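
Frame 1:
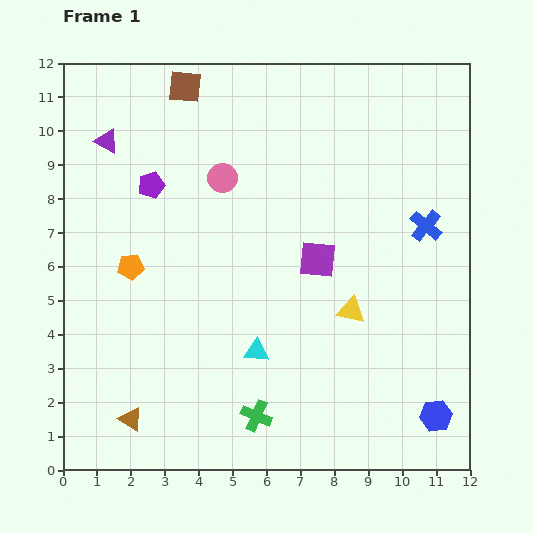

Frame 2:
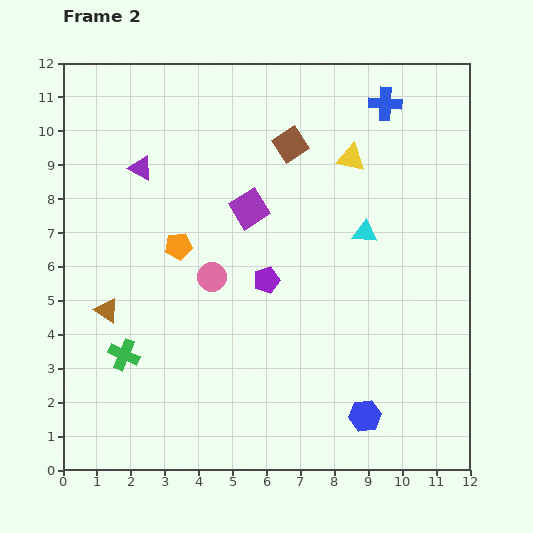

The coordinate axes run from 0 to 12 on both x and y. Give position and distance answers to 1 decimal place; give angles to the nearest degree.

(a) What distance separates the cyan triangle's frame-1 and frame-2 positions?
4.7

The cyan triangle moved from (5.7, 3.5) to (8.9, 7.0), a distance of √(3.2² + 3.5²) ≈ 4.7.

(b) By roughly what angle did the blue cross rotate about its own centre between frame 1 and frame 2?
37° counter-clockwise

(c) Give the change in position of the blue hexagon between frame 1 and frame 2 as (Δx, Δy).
(-2.1, 0.0)

The blue hexagon was at (11.0, 1.6) in frame 1 and (8.9, 1.6) in frame 2.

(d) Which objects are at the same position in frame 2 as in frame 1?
none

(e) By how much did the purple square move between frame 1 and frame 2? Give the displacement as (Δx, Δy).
(-2.0, 1.5)

The purple square was at (7.5, 6.2) in frame 1 and (5.5, 7.7) in frame 2.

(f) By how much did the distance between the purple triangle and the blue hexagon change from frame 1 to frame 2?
-2.8

Distance in frame 1: 12.6. Distance in frame 2: 9.8.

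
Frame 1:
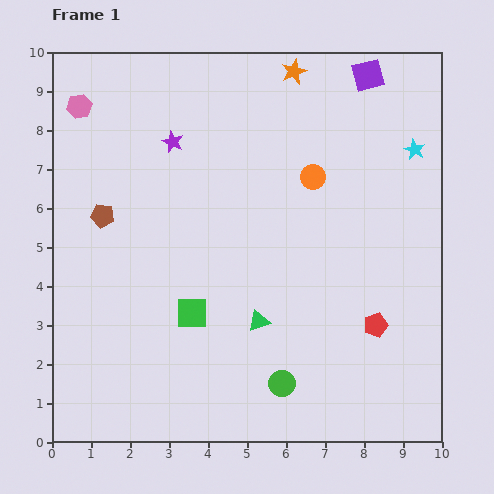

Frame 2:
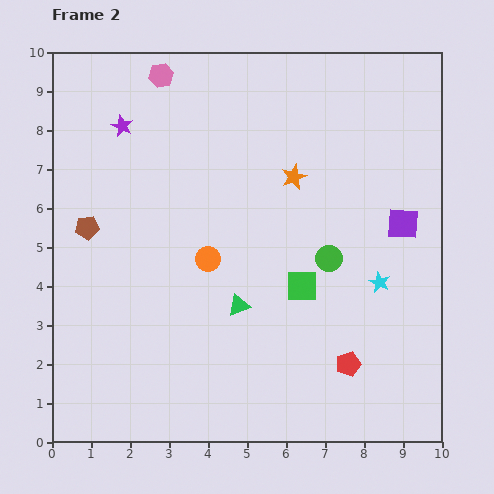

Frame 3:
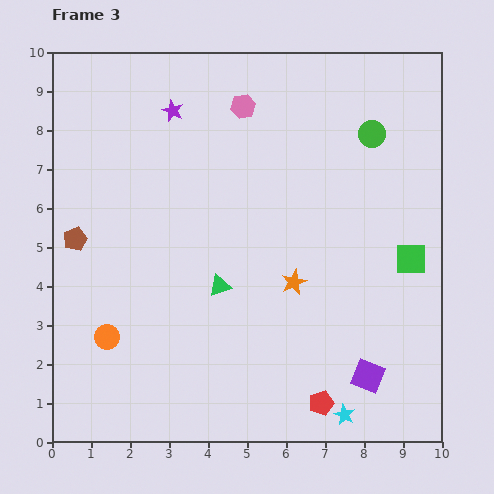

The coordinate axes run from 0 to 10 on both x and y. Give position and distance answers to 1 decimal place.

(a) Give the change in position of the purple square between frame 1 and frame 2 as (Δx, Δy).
(0.9, -3.8)

The purple square was at (8.1, 9.4) in frame 1 and (9.0, 5.6) in frame 2.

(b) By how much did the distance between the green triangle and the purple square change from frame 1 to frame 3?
-2.5

Distance in frame 1: 6.9. Distance in frame 3: 4.4.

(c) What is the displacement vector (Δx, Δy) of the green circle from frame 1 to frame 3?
(2.3, 6.4)

The green circle was at (5.9, 1.5) in frame 1 and (8.2, 7.9) in frame 3.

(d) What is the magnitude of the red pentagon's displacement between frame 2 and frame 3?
1.2

The red pentagon moved from (7.6, 2.0) to (6.9, 1.0), a distance of √(0.7² + 1.0²) ≈ 1.2.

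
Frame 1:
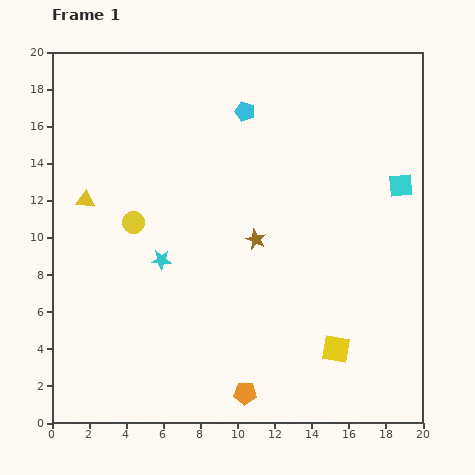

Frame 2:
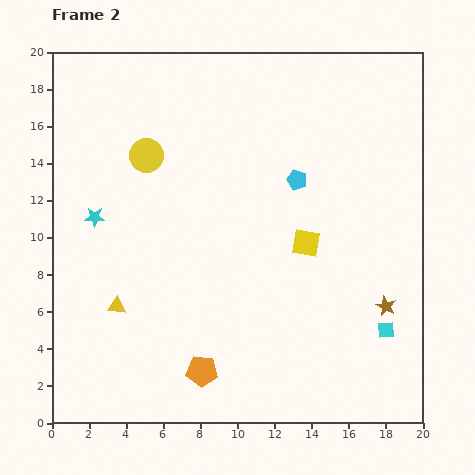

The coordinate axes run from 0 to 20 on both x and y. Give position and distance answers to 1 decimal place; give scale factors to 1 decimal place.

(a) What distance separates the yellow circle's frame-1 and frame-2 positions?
3.7

The yellow circle moved from (4.4, 10.8) to (5.1, 14.4), a distance of √(0.7² + 3.6²) ≈ 3.7.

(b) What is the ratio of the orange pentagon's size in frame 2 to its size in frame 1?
1.4×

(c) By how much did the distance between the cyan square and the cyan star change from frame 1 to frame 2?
+3.3

Distance in frame 1: 13.5. Distance in frame 2: 16.8.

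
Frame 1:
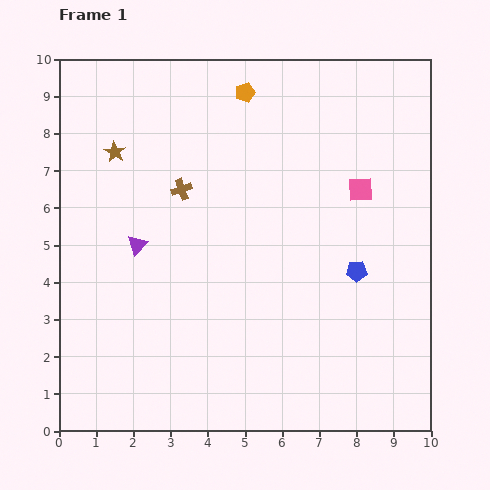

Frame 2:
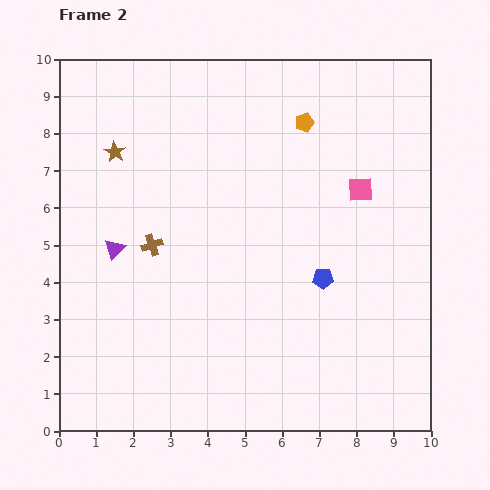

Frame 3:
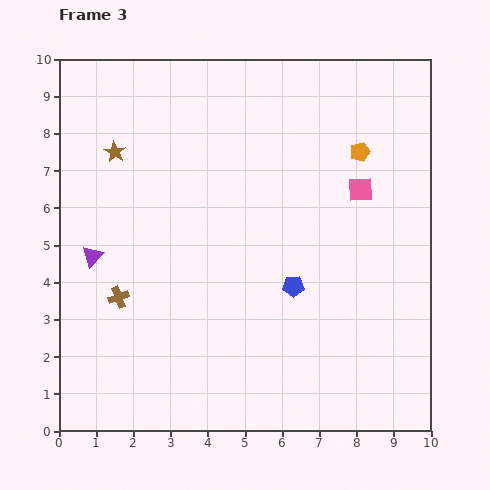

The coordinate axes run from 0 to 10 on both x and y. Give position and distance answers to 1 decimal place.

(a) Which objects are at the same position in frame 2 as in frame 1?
the pink square, the brown star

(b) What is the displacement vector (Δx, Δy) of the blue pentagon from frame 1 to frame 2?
(-0.9, -0.2)

The blue pentagon was at (8.0, 4.3) in frame 1 and (7.1, 4.1) in frame 2.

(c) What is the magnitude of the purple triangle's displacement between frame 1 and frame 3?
1.2

The purple triangle moved from (2.1, 5.0) to (0.9, 4.7), a distance of √(1.2² + 0.3²) ≈ 1.2.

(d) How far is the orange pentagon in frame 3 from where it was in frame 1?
3.5

The orange pentagon moved from (5.0, 9.1) to (8.1, 7.5), a distance of √(3.1² + 1.6²) ≈ 3.5.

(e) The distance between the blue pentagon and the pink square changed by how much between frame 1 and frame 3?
+1.0

Distance in frame 1: 2.2. Distance in frame 3: 3.2.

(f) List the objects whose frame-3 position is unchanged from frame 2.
the pink square, the brown star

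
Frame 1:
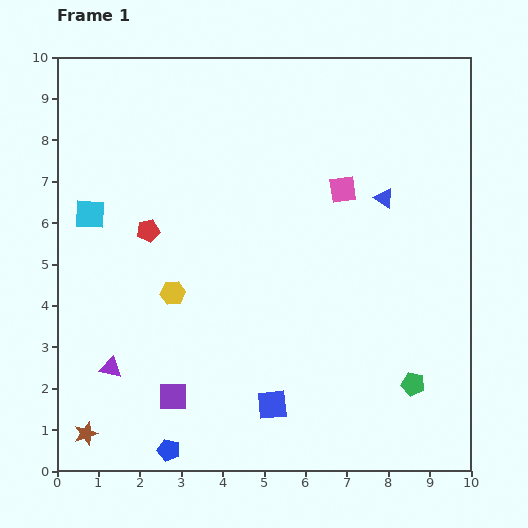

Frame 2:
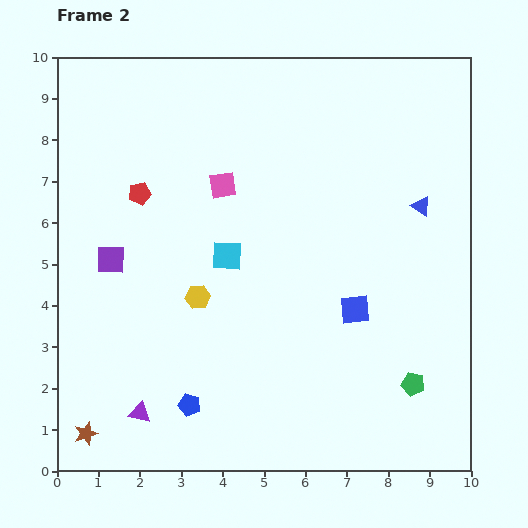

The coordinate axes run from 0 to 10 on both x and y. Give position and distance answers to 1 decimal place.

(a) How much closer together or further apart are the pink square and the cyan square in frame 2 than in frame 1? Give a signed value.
-4.4

Distance in frame 1: 6.1. Distance in frame 2: 1.7.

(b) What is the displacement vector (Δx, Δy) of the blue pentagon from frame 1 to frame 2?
(0.5, 1.1)

The blue pentagon was at (2.7, 0.5) in frame 1 and (3.2, 1.6) in frame 2.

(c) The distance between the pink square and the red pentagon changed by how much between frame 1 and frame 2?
-2.8

Distance in frame 1: 4.8. Distance in frame 2: 2.0.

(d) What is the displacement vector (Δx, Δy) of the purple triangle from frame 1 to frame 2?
(0.7, -1.1)

The purple triangle was at (1.3, 2.5) in frame 1 and (2.0, 1.4) in frame 2.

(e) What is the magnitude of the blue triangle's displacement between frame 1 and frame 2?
0.9

The blue triangle moved from (7.9, 6.6) to (8.8, 6.4), a distance of √(0.9² + 0.2²) ≈ 0.9.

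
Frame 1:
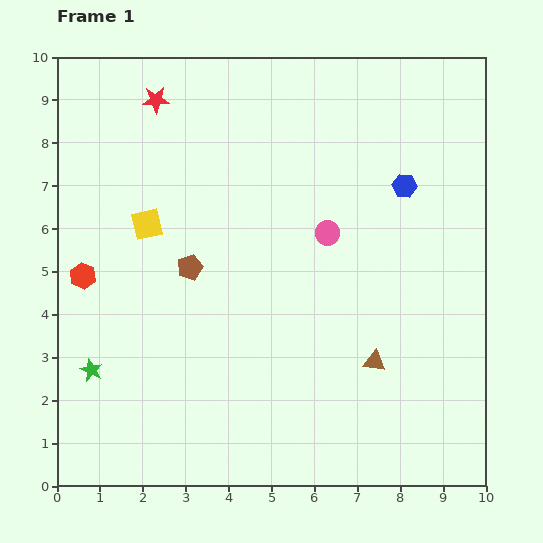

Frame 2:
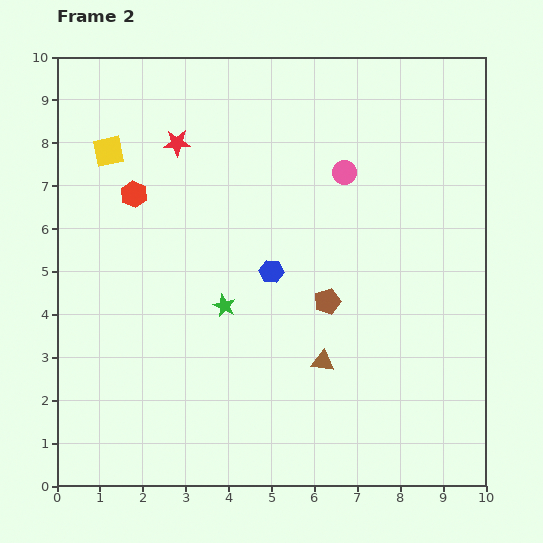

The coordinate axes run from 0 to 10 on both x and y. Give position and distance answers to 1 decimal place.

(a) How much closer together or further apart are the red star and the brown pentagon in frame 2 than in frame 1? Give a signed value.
+1.1

Distance in frame 1: 4.0. Distance in frame 2: 5.1.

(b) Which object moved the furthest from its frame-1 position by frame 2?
the blue hexagon

(moved 3.7; next 3.4)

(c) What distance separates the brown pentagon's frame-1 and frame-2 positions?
3.3

The brown pentagon moved from (3.1, 5.1) to (6.3, 4.3), a distance of √(3.2² + 0.8²) ≈ 3.3.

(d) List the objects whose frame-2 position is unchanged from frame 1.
none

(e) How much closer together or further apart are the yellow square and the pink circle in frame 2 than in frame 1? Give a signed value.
+1.3

Distance in frame 1: 4.2. Distance in frame 2: 5.5.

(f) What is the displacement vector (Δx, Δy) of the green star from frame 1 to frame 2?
(3.1, 1.5)

The green star was at (0.8, 2.7) in frame 1 and (3.9, 4.2) in frame 2.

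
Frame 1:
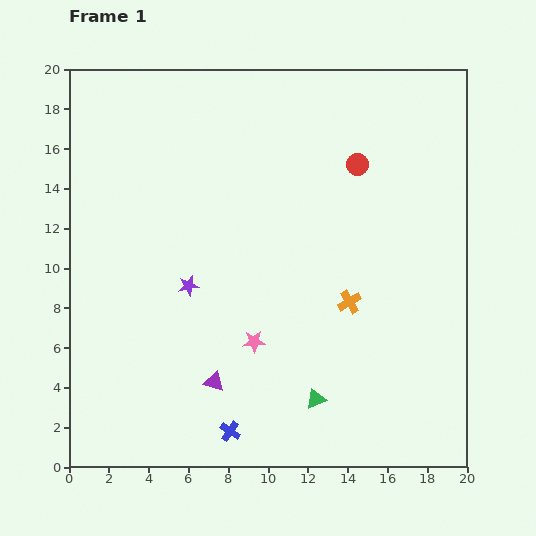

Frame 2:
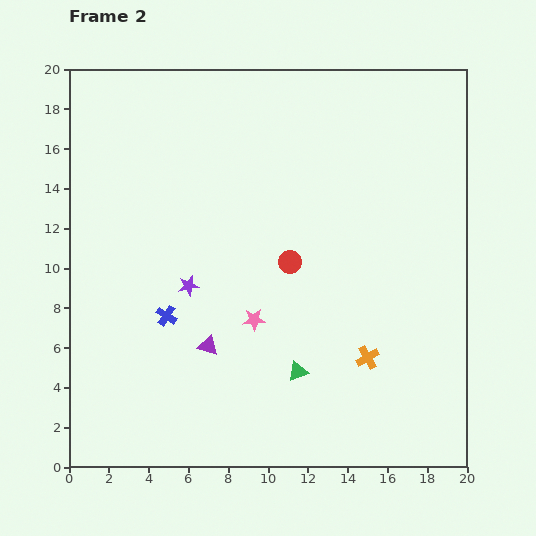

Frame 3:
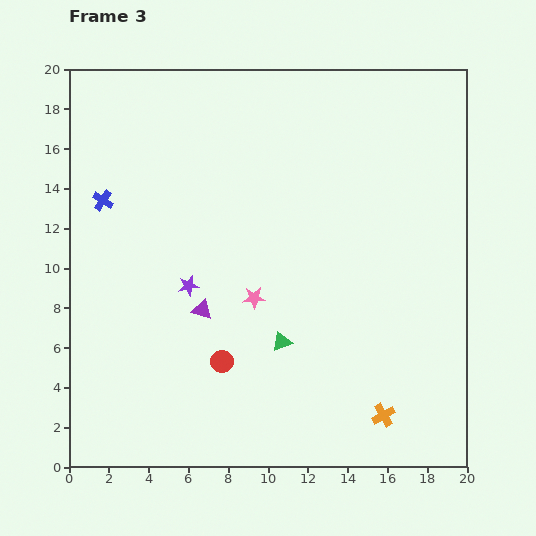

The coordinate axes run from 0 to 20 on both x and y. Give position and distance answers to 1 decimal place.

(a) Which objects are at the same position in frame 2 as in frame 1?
the purple star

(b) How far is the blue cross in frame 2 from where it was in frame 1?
6.6

The blue cross moved from (8.1, 1.8) to (4.9, 7.6), a distance of √(3.2² + 5.8²) ≈ 6.6.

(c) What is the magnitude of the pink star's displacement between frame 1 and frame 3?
2.2

The pink star moved from (9.3, 6.3) to (9.3, 8.5), a distance of √(0.0² + 2.2²) ≈ 2.2.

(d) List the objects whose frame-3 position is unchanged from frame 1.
the purple star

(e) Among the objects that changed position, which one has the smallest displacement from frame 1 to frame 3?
the pink star

(moved 2.2)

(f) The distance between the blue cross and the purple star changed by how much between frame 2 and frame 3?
+4.2

Distance in frame 2: 1.9. Distance in frame 3: 6.1.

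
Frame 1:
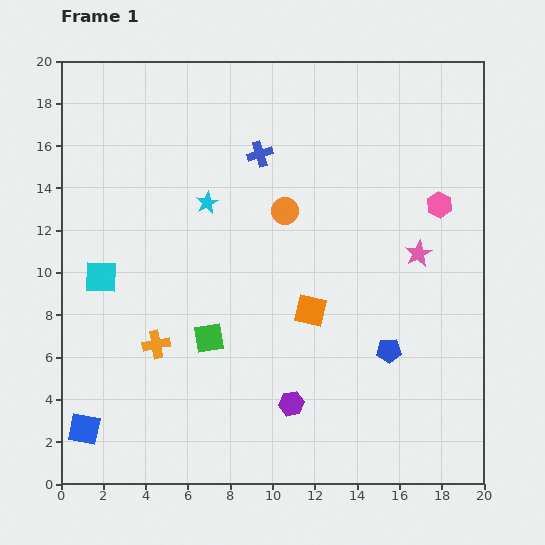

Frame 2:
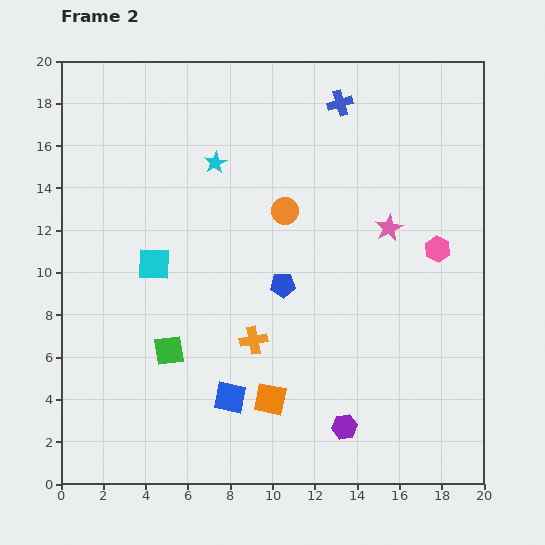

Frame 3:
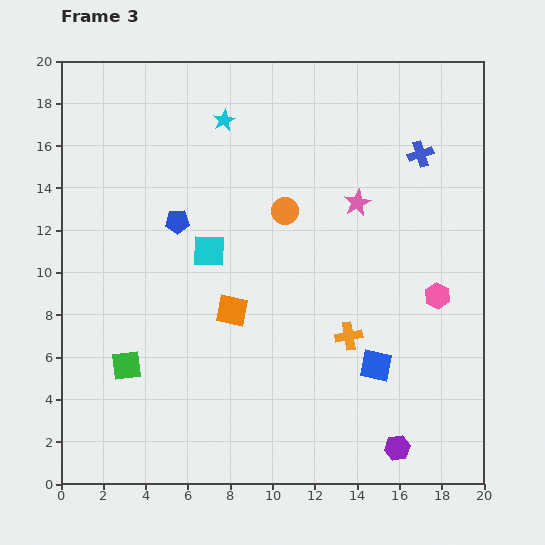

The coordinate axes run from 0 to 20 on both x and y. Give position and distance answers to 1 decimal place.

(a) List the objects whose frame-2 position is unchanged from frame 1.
the orange circle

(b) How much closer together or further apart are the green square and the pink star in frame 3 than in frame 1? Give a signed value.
+2.6

Distance in frame 1: 10.7. Distance in frame 3: 13.3.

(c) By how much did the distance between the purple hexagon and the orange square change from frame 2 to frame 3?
+6.5

Distance in frame 2: 3.7. Distance in frame 3: 10.2.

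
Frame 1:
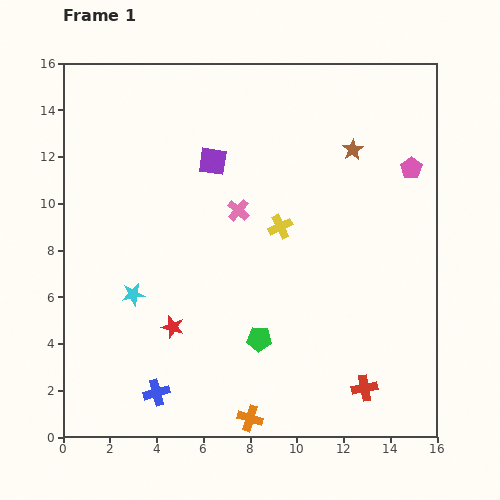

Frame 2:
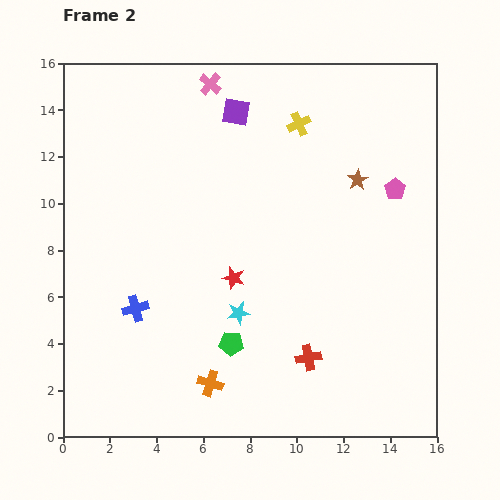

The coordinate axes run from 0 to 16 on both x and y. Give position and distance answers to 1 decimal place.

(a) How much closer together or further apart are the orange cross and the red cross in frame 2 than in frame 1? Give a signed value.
-0.8

Distance in frame 1: 5.1. Distance in frame 2: 4.3.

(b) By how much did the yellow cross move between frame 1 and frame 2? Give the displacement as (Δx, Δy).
(0.8, 4.4)

The yellow cross was at (9.3, 9.0) in frame 1 and (10.1, 13.4) in frame 2.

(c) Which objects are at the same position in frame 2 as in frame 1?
none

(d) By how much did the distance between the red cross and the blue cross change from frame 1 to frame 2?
-1.2

Distance in frame 1: 8.9. Distance in frame 2: 7.7.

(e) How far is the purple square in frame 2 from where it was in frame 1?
2.3

The purple square moved from (6.4, 11.8) to (7.4, 13.9), a distance of √(1.0² + 2.1²) ≈ 2.3.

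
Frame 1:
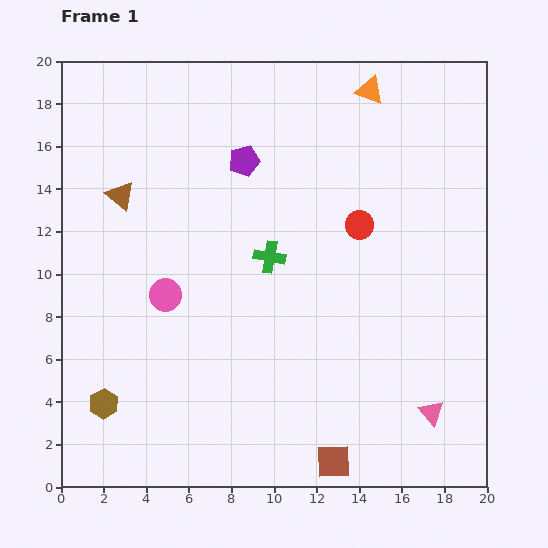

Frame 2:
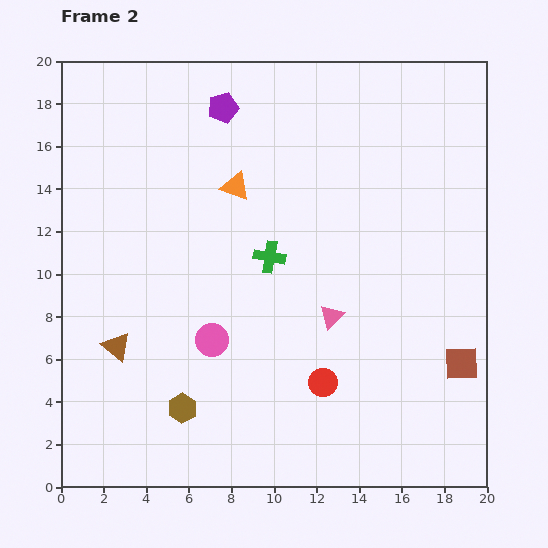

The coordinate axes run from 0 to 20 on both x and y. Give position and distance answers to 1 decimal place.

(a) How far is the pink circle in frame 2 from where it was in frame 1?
3.0

The pink circle moved from (4.9, 9.0) to (7.1, 6.9), a distance of √(2.2² + 2.1²) ≈ 3.0.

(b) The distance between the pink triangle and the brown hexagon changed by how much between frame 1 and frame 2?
-7.2

Distance in frame 1: 15.4. Distance in frame 2: 8.2.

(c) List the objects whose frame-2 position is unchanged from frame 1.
the green cross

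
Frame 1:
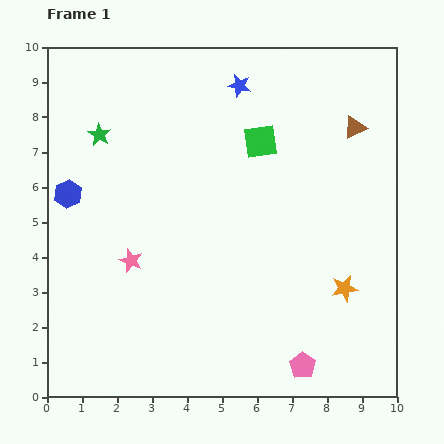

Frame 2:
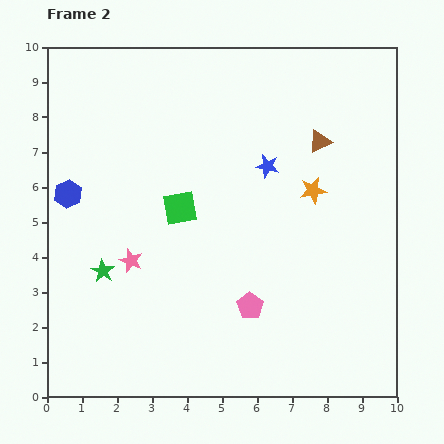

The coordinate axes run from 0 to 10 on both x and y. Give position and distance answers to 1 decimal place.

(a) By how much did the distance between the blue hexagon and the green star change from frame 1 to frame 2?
+0.5

Distance in frame 1: 1.9. Distance in frame 2: 2.4.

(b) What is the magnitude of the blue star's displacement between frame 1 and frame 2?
2.4

The blue star moved from (5.5, 8.9) to (6.3, 6.6), a distance of √(0.8² + 2.3²) ≈ 2.4.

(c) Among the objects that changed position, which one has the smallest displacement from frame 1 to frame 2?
the brown triangle

(moved 1.1)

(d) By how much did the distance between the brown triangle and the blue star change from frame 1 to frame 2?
-1.8

Distance in frame 1: 3.5. Distance in frame 2: 1.7.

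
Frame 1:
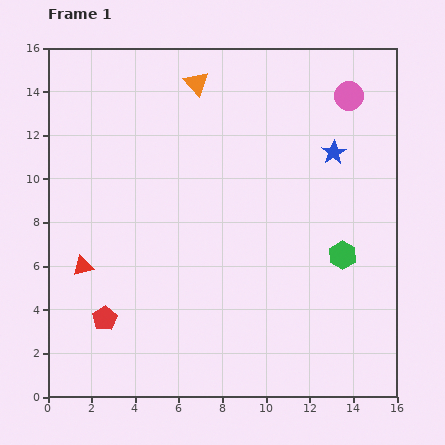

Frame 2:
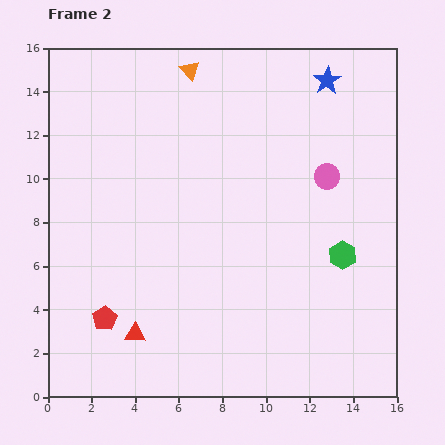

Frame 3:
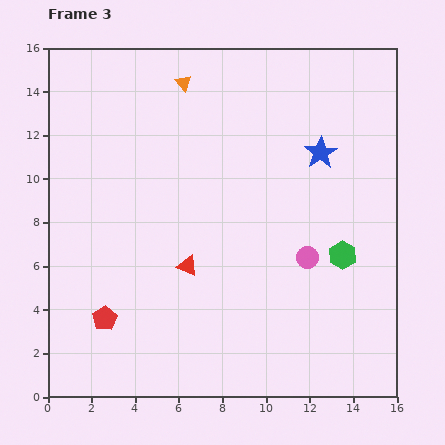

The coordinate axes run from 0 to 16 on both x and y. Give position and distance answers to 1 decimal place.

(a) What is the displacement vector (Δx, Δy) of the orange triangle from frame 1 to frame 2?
(-0.3, 0.6)

The orange triangle was at (6.8, 14.4) in frame 1 and (6.5, 15.0) in frame 2.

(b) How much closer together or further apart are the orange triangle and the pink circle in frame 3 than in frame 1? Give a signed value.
+2.8

Distance in frame 1: 7.0. Distance in frame 3: 9.8.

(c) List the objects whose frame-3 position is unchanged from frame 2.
the green hexagon, the red pentagon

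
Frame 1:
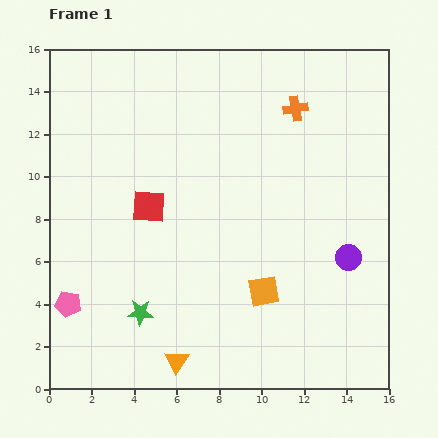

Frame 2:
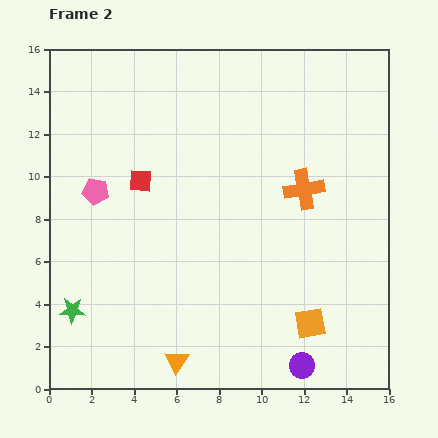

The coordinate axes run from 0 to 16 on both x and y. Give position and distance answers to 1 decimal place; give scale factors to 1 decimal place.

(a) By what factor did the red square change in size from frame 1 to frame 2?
0.7×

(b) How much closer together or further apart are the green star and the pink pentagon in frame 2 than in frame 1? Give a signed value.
+2.3

Distance in frame 1: 3.4. Distance in frame 2: 5.7.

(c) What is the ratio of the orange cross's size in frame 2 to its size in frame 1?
1.6×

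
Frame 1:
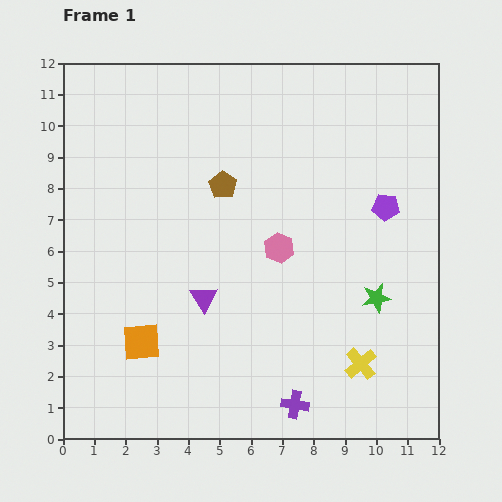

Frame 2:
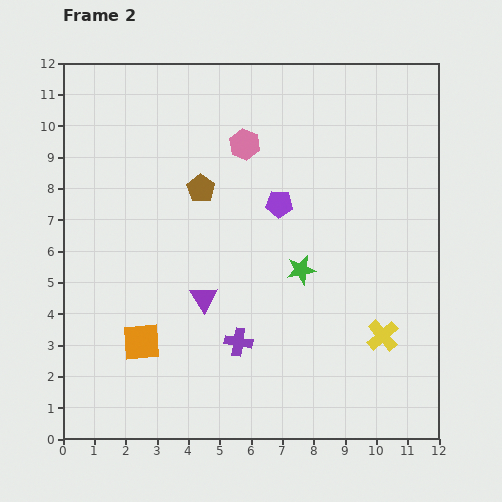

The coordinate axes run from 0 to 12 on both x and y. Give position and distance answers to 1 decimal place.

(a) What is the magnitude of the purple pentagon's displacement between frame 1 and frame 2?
3.4

The purple pentagon moved from (10.3, 7.4) to (6.9, 7.5), a distance of √(3.4² + 0.1²) ≈ 3.4.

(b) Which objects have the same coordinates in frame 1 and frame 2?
the purple triangle, the orange square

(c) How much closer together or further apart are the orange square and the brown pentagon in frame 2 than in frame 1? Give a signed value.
-0.3

Distance in frame 1: 5.6. Distance in frame 2: 5.3.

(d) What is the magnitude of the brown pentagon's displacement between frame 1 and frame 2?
0.7

The brown pentagon moved from (5.1, 8.1) to (4.4, 8.0), a distance of √(0.7² + 0.1²) ≈ 0.7.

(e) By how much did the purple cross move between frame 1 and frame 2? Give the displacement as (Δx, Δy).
(-1.8, 2.0)

The purple cross was at (7.4, 1.1) in frame 1 and (5.6, 3.1) in frame 2.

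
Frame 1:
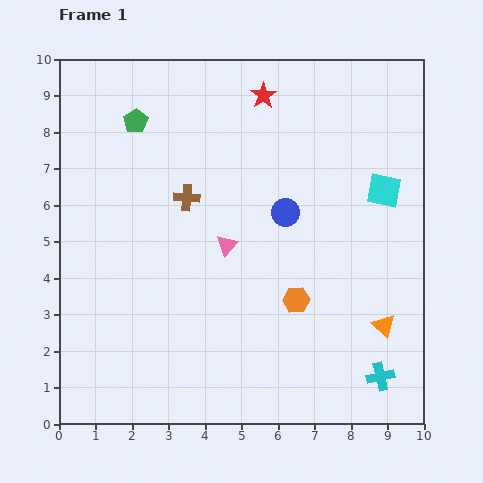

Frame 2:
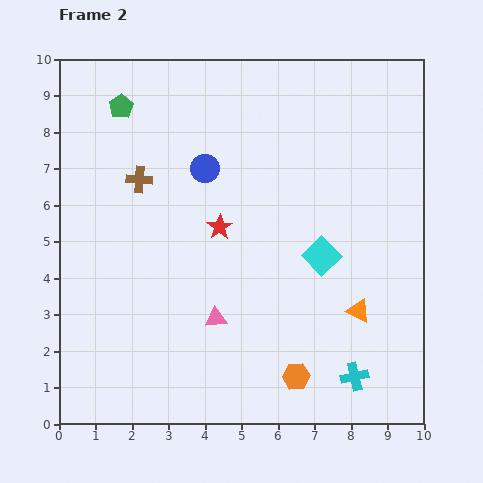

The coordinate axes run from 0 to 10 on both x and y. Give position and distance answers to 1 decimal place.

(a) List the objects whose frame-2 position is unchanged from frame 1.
none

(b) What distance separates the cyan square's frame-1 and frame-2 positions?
2.5

The cyan square moved from (8.9, 6.4) to (7.2, 4.6), a distance of √(1.7² + 1.8²) ≈ 2.5.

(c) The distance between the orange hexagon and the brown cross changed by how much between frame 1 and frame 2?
+2.8

Distance in frame 1: 4.1. Distance in frame 2: 6.9.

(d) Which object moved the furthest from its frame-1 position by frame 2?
the red star

(moved 3.8; next 2.5)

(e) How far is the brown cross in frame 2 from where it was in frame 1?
1.4

The brown cross moved from (3.5, 6.2) to (2.2, 6.7), a distance of √(1.3² + 0.5²) ≈ 1.4.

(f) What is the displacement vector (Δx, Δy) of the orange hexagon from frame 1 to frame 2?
(0.0, -2.1)

The orange hexagon was at (6.5, 3.4) in frame 1 and (6.5, 1.3) in frame 2.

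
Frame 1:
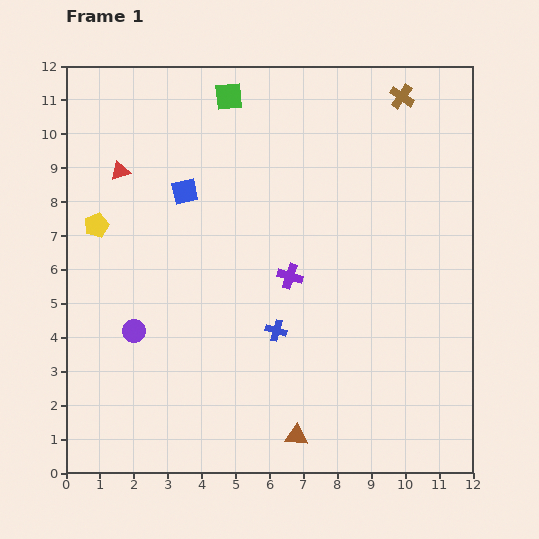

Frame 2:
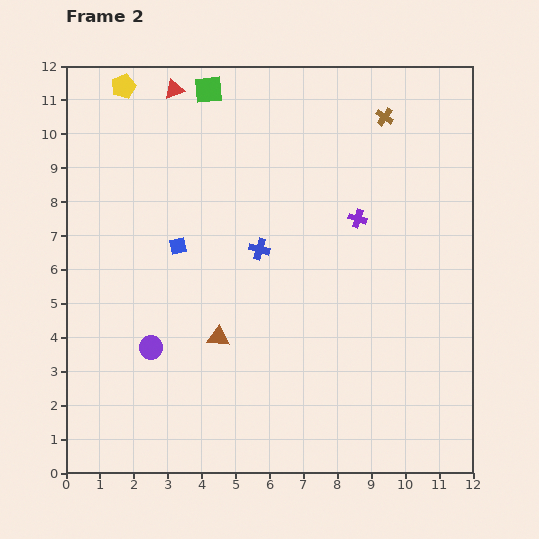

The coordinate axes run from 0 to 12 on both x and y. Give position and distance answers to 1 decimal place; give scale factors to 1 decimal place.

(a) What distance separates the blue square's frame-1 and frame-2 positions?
1.6

The blue square moved from (3.5, 8.3) to (3.3, 6.7), a distance of √(0.2² + 1.6²) ≈ 1.6.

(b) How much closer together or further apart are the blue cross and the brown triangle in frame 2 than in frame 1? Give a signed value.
-0.3

Distance in frame 1: 3.2. Distance in frame 2: 2.9.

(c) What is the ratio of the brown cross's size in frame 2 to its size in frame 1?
0.7×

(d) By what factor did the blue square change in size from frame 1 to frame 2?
0.6×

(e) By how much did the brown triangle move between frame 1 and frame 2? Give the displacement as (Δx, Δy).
(-2.3, 2.9)

The brown triangle was at (6.8, 1.1) in frame 1 and (4.5, 4.0) in frame 2.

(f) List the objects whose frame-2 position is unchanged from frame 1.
none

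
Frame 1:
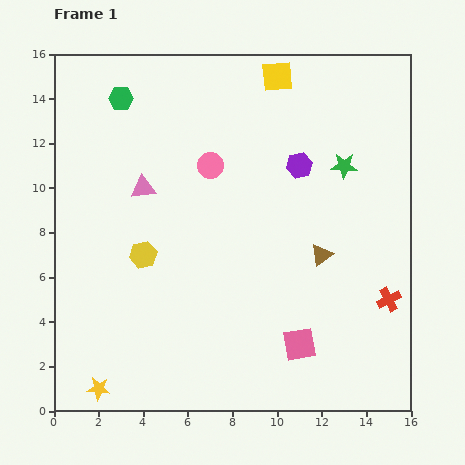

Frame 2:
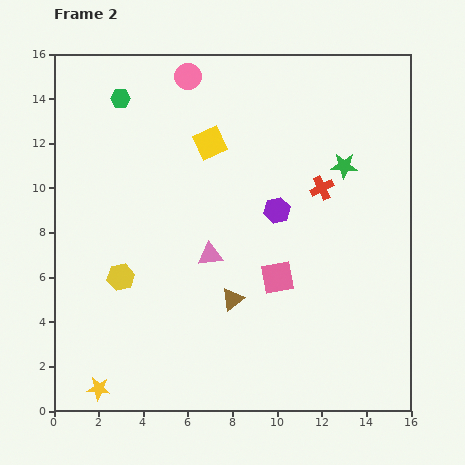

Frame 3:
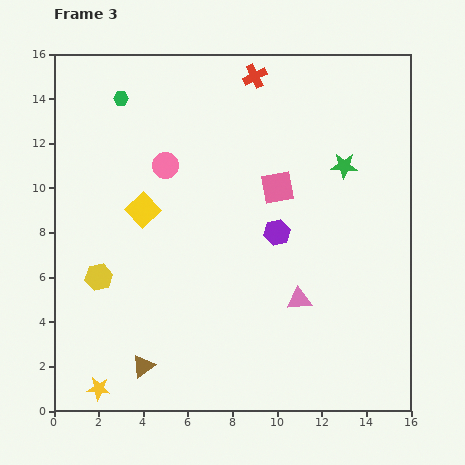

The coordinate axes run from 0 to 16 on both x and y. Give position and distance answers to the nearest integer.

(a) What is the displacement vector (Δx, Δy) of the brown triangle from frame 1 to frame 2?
(-4, -2)

The brown triangle was at (12, 7) in frame 1 and (8, 5) in frame 2.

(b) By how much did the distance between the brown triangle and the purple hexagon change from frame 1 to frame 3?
+4

Distance in frame 1: 4. Distance in frame 3: 8.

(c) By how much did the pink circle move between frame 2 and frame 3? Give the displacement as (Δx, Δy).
(-1, -4)

The pink circle was at (6, 15) in frame 2 and (5, 11) in frame 3.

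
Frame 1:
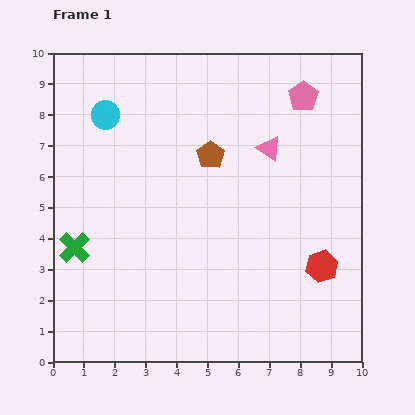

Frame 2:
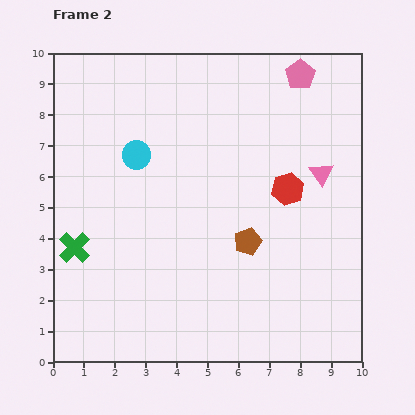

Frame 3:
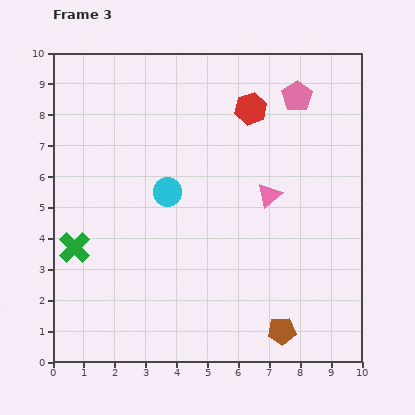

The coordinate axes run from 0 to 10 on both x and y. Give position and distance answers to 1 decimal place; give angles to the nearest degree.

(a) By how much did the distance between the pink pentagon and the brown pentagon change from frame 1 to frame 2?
+2.1

Distance in frame 1: 3.6. Distance in frame 2: 5.7.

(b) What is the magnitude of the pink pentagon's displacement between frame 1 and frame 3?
0.2

The pink pentagon moved from (8.1, 8.6) to (7.9, 8.6), a distance of √(0.2² + 0.0²) ≈ 0.2.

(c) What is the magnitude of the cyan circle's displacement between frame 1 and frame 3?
3.2

The cyan circle moved from (1.7, 8.0) to (3.7, 5.5), a distance of √(2.0² + 2.5²) ≈ 3.2.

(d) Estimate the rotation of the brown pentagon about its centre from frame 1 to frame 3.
30° clockwise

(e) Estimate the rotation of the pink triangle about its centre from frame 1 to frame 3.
45° clockwise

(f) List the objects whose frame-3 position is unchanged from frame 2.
the green cross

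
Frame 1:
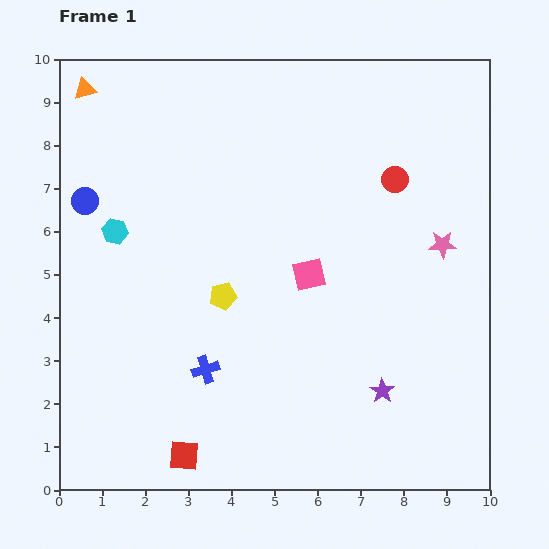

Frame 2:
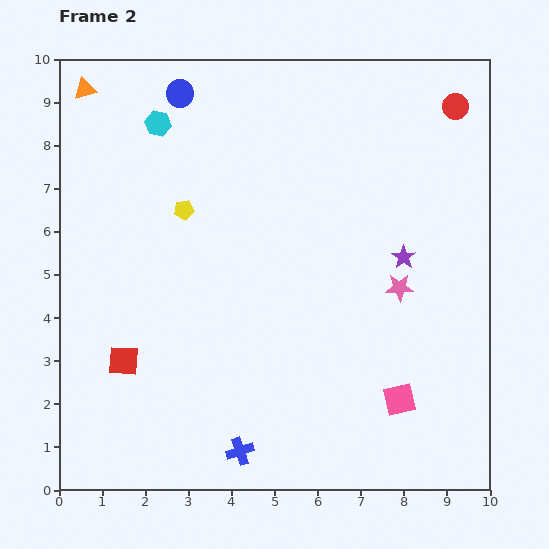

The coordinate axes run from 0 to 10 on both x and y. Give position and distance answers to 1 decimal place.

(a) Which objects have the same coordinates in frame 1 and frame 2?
the orange triangle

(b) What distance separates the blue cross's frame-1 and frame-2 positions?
2.1

The blue cross moved from (3.4, 2.8) to (4.2, 0.9), a distance of √(0.8² + 1.9²) ≈ 2.1.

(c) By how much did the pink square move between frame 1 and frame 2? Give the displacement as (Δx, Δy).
(2.1, -2.9)

The pink square was at (5.8, 5.0) in frame 1 and (7.9, 2.1) in frame 2.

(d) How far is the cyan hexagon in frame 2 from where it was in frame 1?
2.7

The cyan hexagon moved from (1.3, 6.0) to (2.3, 8.5), a distance of √(1.0² + 2.5²) ≈ 2.7.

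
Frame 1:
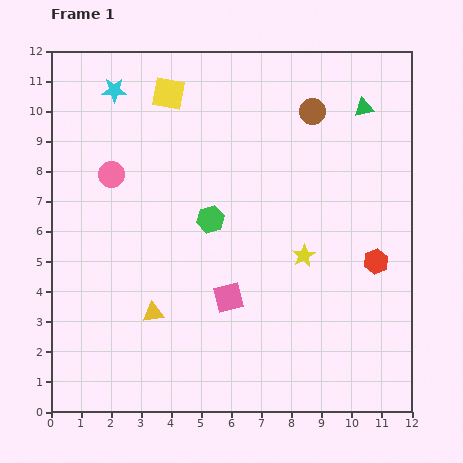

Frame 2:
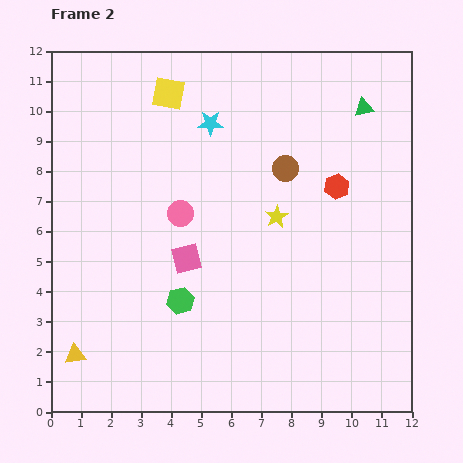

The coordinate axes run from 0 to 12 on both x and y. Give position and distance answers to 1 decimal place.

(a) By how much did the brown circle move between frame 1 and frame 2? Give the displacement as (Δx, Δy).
(-0.9, -1.9)

The brown circle was at (8.7, 10.0) in frame 1 and (7.8, 8.1) in frame 2.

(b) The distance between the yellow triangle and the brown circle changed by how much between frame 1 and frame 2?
+0.9

Distance in frame 1: 8.5. Distance in frame 2: 9.4.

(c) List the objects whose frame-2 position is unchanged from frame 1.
the yellow square, the green triangle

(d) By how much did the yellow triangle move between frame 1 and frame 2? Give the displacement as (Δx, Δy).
(-2.6, -1.4)

The yellow triangle was at (3.4, 3.3) in frame 1 and (0.8, 1.9) in frame 2.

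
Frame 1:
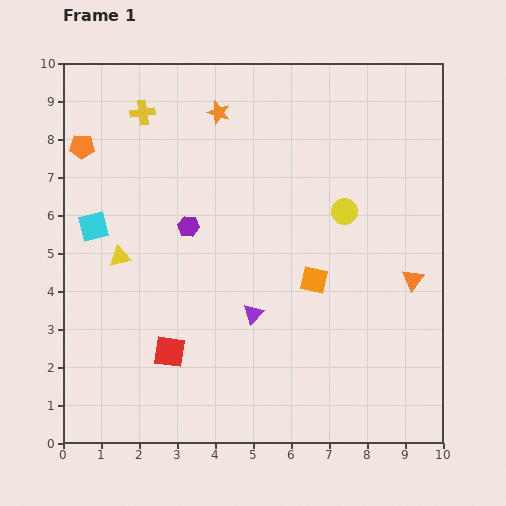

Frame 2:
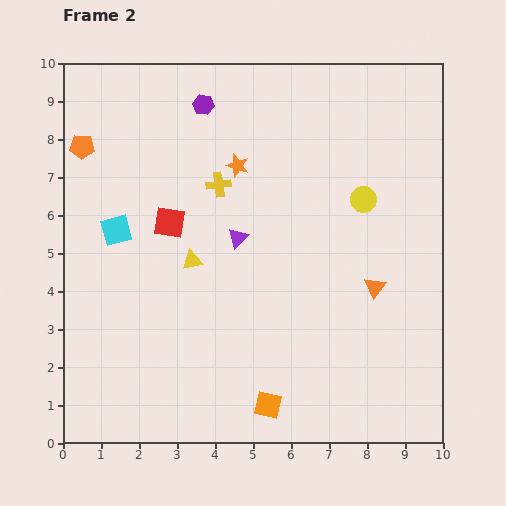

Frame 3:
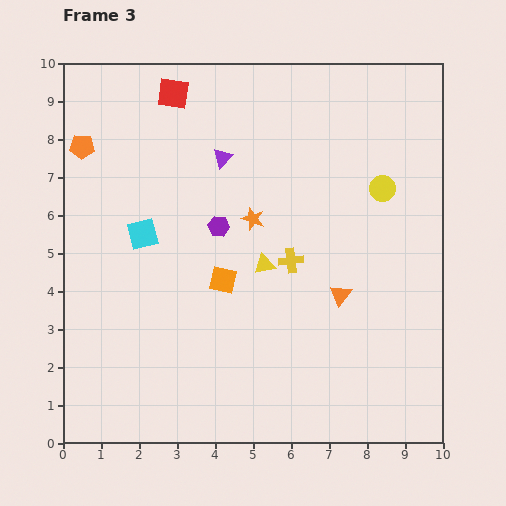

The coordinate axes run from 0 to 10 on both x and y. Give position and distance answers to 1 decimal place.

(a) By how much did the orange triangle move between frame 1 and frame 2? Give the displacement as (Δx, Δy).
(-1.0, -0.2)

The orange triangle was at (9.2, 4.3) in frame 1 and (8.2, 4.1) in frame 2.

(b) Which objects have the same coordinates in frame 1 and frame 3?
the orange pentagon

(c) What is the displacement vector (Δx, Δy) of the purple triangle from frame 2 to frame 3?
(-0.4, 2.1)

The purple triangle was at (4.6, 5.4) in frame 2 and (4.2, 7.5) in frame 3.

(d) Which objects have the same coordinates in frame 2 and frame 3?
the orange pentagon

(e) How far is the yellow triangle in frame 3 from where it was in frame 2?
1.9

The yellow triangle moved from (3.4, 4.8) to (5.3, 4.7), a distance of √(1.9² + 0.1²) ≈ 1.9.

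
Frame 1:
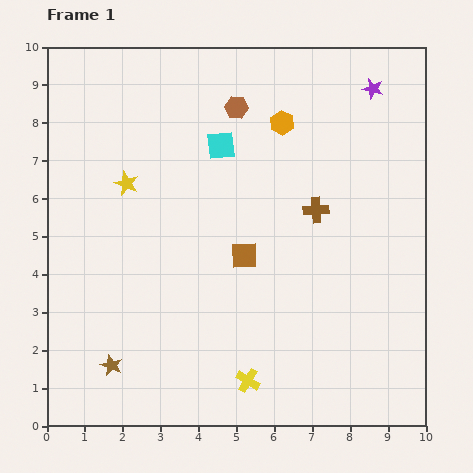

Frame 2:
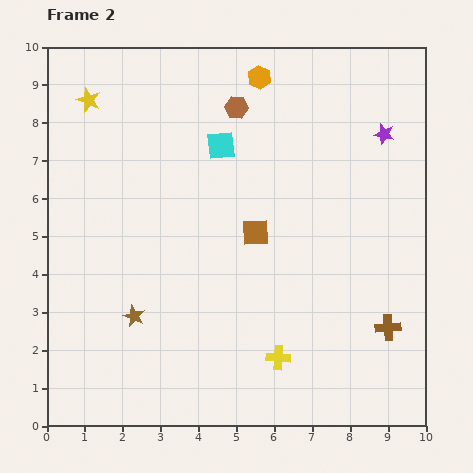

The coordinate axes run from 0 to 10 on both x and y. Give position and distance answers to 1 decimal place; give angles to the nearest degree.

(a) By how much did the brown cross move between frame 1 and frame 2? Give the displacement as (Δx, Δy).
(1.9, -3.1)

The brown cross was at (7.1, 5.7) in frame 1 and (9.0, 2.6) in frame 2.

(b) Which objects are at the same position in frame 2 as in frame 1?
the brown hexagon, the cyan square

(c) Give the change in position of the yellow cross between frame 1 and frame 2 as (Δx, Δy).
(0.8, 0.6)

The yellow cross was at (5.3, 1.2) in frame 1 and (6.1, 1.8) in frame 2.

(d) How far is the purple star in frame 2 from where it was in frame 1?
1.2

The purple star moved from (8.6, 8.9) to (8.9, 7.7), a distance of √(0.3² + 1.2²) ≈ 1.2.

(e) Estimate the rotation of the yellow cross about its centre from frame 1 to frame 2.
28° counter-clockwise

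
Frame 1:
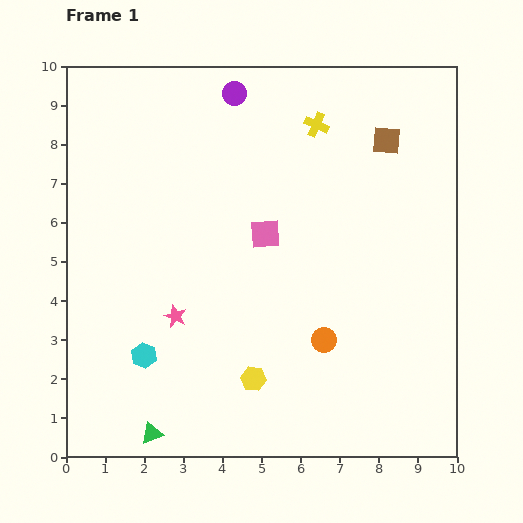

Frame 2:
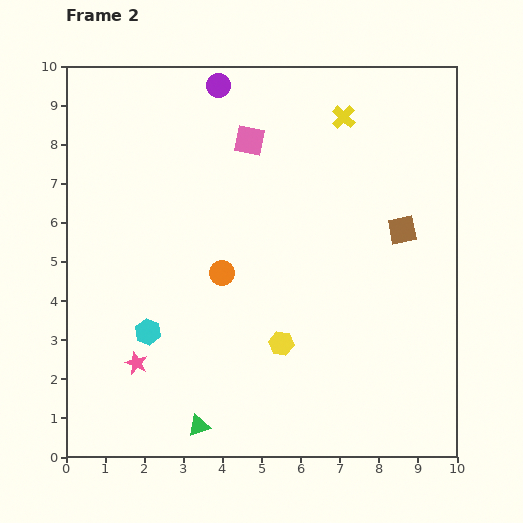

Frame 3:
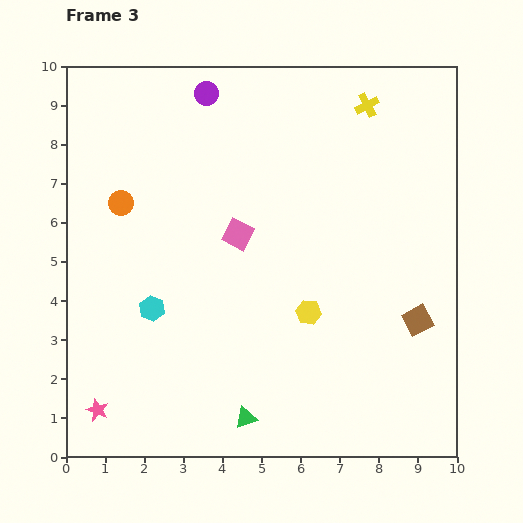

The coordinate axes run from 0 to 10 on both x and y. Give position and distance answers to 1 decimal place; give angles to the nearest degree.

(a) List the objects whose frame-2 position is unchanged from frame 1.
none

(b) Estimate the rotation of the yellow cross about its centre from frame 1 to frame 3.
39° clockwise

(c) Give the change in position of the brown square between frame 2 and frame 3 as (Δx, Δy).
(0.4, -2.3)

The brown square was at (8.6, 5.8) in frame 2 and (9.0, 3.5) in frame 3.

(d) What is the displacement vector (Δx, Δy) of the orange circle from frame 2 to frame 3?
(-2.6, 1.8)

The orange circle was at (4.0, 4.7) in frame 2 and (1.4, 6.5) in frame 3.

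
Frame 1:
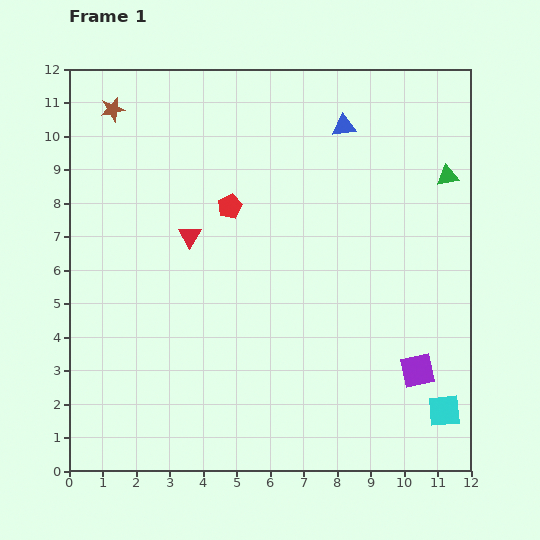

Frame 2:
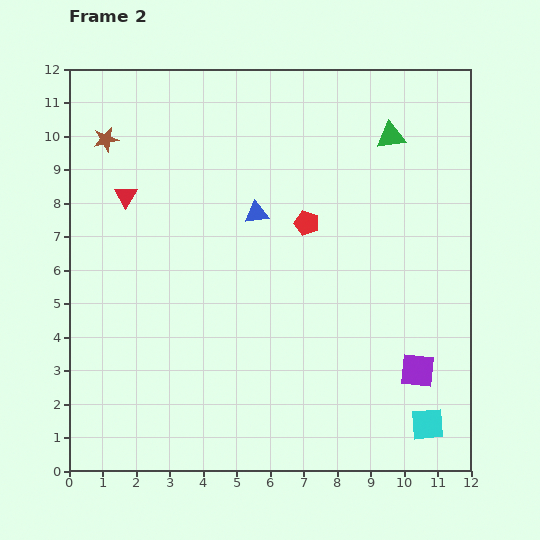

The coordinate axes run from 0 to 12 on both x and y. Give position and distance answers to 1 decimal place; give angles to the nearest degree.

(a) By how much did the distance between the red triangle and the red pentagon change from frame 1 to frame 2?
+4.0

Distance in frame 1: 1.5. Distance in frame 2: 5.5.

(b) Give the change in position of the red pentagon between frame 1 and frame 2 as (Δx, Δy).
(2.3, -0.5)

The red pentagon was at (4.8, 7.9) in frame 1 and (7.1, 7.4) in frame 2.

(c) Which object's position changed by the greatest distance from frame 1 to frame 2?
the blue triangle

(moved 3.7; next 2.4)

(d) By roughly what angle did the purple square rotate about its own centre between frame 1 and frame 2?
17° clockwise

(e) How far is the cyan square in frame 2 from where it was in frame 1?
0.6

The cyan square moved from (11.2, 1.8) to (10.7, 1.4), a distance of √(0.5² + 0.4²) ≈ 0.6.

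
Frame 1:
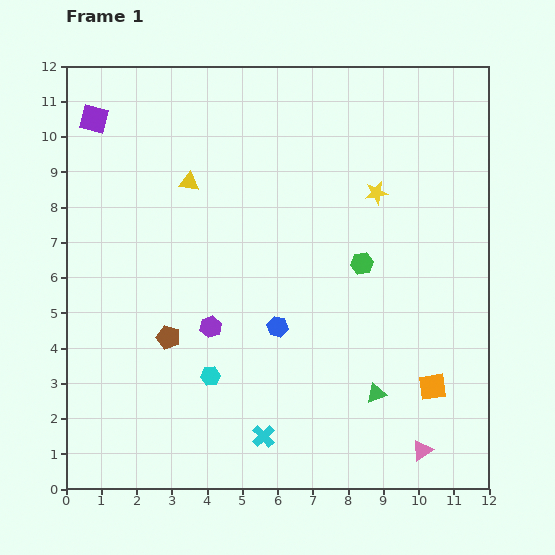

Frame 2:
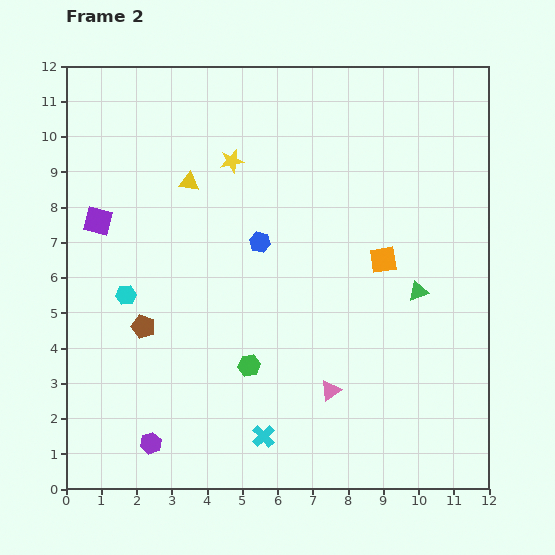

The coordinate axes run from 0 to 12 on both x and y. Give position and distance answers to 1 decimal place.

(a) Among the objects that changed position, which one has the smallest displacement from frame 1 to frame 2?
the brown pentagon

(moved 0.8)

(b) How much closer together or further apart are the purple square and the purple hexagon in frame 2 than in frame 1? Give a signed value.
-0.3

Distance in frame 1: 6.8. Distance in frame 2: 6.5.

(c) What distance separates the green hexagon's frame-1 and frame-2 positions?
4.3

The green hexagon moved from (8.4, 6.4) to (5.2, 3.5), a distance of √(3.2² + 2.9²) ≈ 4.3.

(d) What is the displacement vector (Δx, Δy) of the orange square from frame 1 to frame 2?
(-1.4, 3.6)

The orange square was at (10.4, 2.9) in frame 1 and (9.0, 6.5) in frame 2.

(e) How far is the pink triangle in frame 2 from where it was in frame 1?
3.1

The pink triangle moved from (10.1, 1.1) to (7.5, 2.8), a distance of √(2.6² + 1.7²) ≈ 3.1.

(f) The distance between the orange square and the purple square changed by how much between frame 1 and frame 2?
-4.0

Distance in frame 1: 12.2. Distance in frame 2: 8.2.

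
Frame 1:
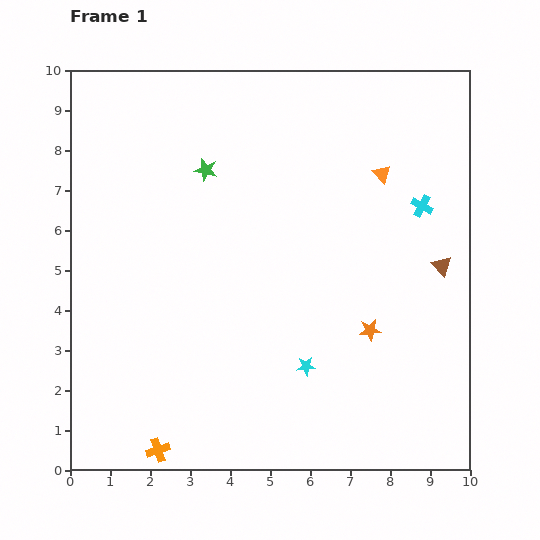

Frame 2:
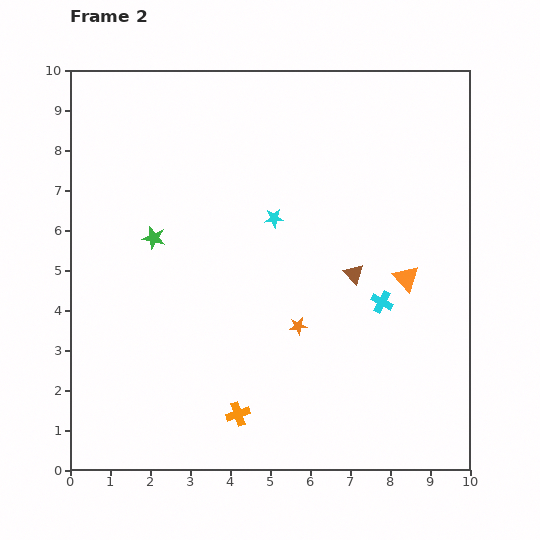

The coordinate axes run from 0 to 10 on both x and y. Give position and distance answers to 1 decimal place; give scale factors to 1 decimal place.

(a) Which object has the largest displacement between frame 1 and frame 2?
the cyan star

(moved 3.8; next 2.7)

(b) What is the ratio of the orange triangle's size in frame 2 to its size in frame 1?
1.4×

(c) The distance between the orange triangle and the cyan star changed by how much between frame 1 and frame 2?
-1.6

Distance in frame 1: 5.2. Distance in frame 2: 3.6.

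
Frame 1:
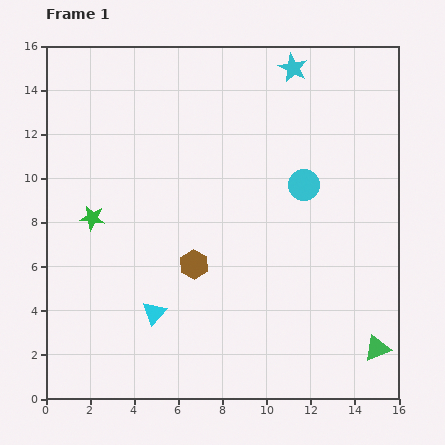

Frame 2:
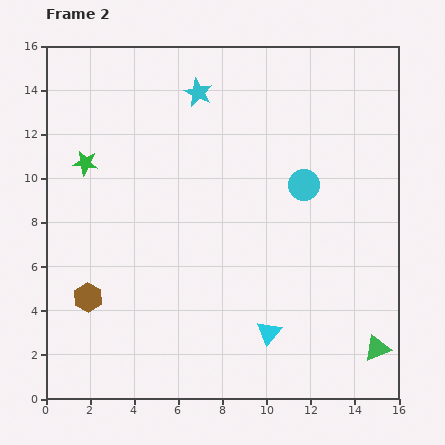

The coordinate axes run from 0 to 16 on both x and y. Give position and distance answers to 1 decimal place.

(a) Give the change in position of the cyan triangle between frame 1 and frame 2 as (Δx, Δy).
(5.2, -0.9)

The cyan triangle was at (4.9, 3.9) in frame 1 and (10.1, 3.0) in frame 2.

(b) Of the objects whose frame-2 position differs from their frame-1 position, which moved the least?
the green star

(moved 2.5)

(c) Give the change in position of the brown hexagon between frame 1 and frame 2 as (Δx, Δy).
(-4.8, -1.5)

The brown hexagon was at (6.7, 6.1) in frame 1 and (1.9, 4.6) in frame 2.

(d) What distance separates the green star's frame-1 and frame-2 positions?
2.5

The green star moved from (2.1, 8.2) to (1.8, 10.7), a distance of √(0.3² + 2.5²) ≈ 2.5.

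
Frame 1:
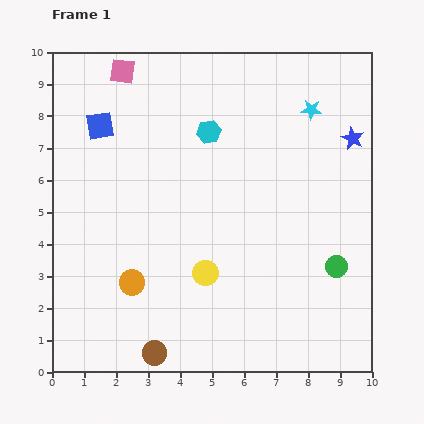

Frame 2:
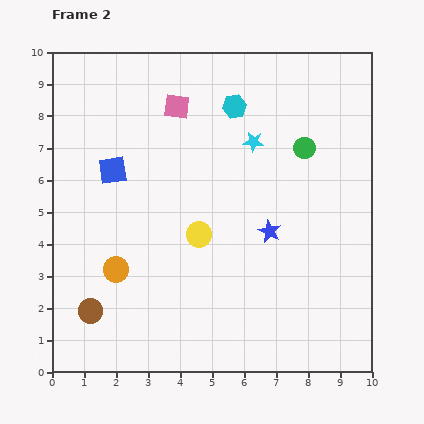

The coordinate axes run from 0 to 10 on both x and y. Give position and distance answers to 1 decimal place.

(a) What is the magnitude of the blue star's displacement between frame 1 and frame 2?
3.9

The blue star moved from (9.4, 7.3) to (6.8, 4.4), a distance of √(2.6² + 2.9²) ≈ 3.9.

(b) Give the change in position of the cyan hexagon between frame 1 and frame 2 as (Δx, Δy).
(0.8, 0.8)

The cyan hexagon was at (4.9, 7.5) in frame 1 and (5.7, 8.3) in frame 2.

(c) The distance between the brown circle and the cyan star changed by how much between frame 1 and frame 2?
-1.6

Distance in frame 1: 9.0. Distance in frame 2: 7.4.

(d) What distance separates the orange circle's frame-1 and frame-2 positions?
0.6

The orange circle moved from (2.5, 2.8) to (2.0, 3.2), a distance of √(0.5² + 0.4²) ≈ 0.6.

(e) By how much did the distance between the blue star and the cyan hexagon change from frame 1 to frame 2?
-0.4

Distance in frame 1: 4.5. Distance in frame 2: 4.1.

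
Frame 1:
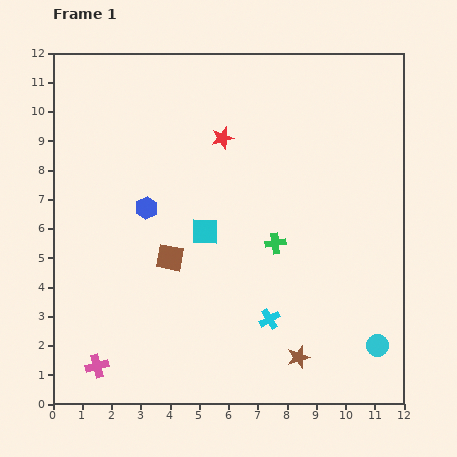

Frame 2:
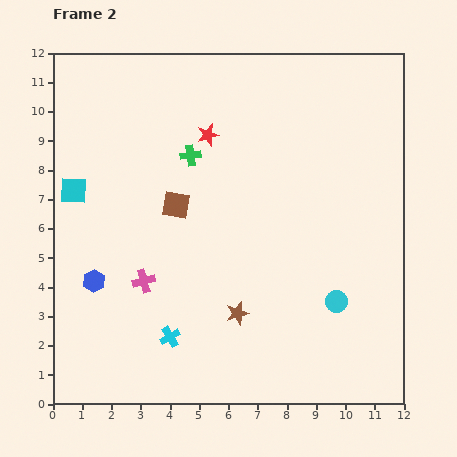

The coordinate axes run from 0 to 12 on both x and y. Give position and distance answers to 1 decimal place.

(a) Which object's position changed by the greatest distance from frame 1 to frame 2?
the cyan square

(moved 4.7; next 4.2)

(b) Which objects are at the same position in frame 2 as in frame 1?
none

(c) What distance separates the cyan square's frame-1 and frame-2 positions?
4.7

The cyan square moved from (5.2, 5.9) to (0.7, 7.3), a distance of √(4.5² + 1.4²) ≈ 4.7.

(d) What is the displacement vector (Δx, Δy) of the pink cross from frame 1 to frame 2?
(1.6, 2.9)

The pink cross was at (1.5, 1.3) in frame 1 and (3.1, 4.2) in frame 2.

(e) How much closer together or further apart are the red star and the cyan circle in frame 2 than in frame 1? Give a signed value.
-1.7

Distance in frame 1: 8.9. Distance in frame 2: 7.2.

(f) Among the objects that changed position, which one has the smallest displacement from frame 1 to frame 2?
the red star

(moved 0.5)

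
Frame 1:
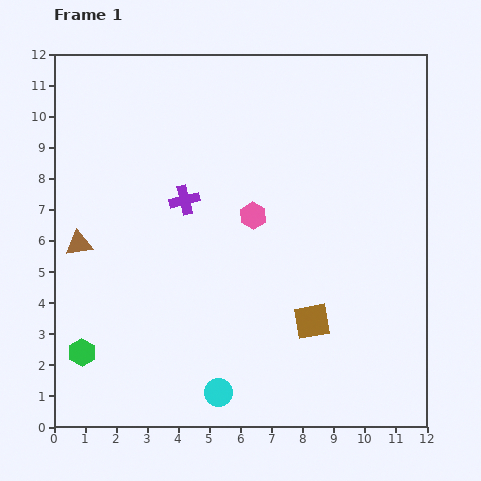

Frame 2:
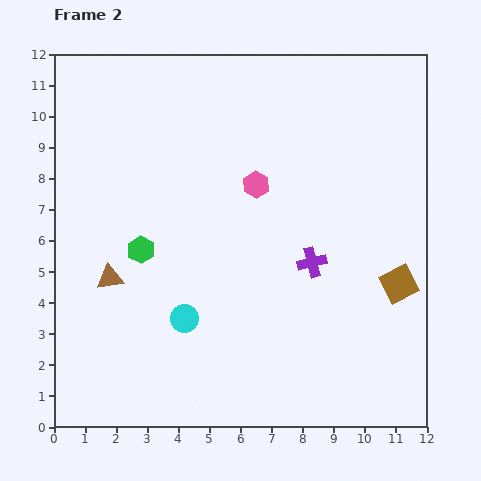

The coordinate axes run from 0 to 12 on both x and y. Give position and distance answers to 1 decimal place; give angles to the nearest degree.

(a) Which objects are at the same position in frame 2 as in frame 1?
none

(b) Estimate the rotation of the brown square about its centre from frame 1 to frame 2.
18° counter-clockwise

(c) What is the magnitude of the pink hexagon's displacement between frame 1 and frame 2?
1.0

The pink hexagon moved from (6.4, 6.8) to (6.5, 7.8), a distance of √(0.1² + 1.0²) ≈ 1.0.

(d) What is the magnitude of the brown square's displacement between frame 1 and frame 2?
3.0

The brown square moved from (8.3, 3.4) to (11.1, 4.6), a distance of √(2.8² + 1.2²) ≈ 3.0.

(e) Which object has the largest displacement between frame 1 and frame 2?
the purple cross

(moved 4.6; next 3.8)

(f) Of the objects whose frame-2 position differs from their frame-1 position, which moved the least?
the pink hexagon

(moved 1.0)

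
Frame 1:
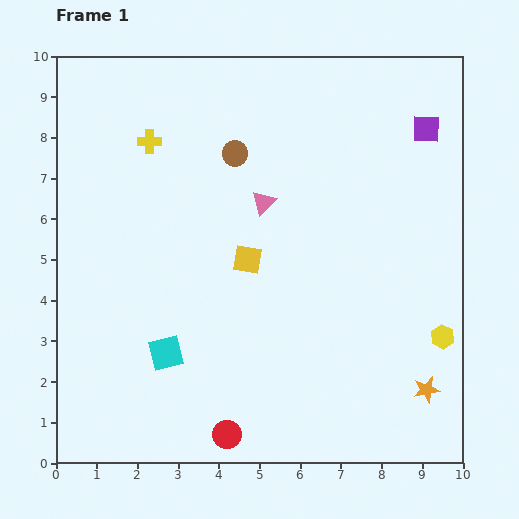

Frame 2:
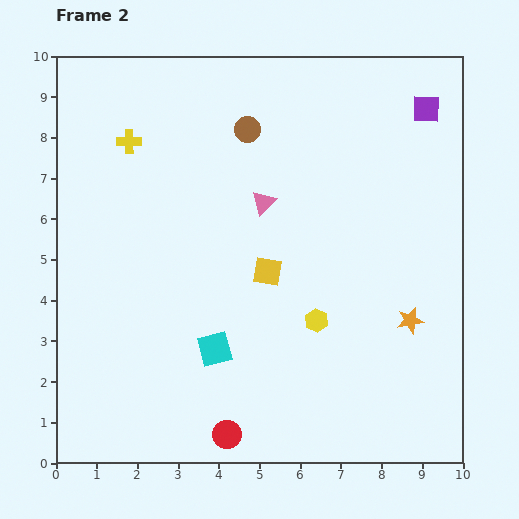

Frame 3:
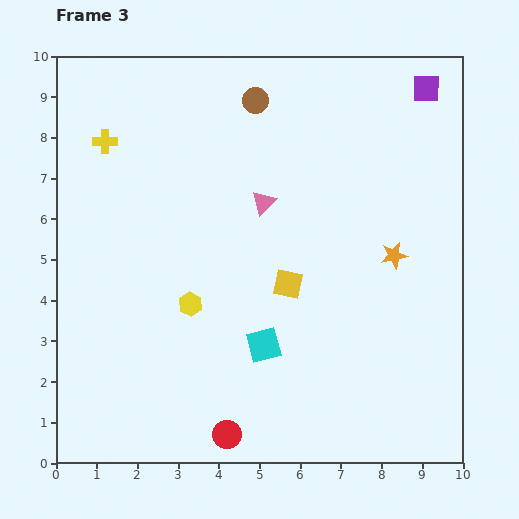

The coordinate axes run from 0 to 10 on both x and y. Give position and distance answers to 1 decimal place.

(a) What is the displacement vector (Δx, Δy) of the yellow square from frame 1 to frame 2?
(0.5, -0.3)

The yellow square was at (4.7, 5.0) in frame 1 and (5.2, 4.7) in frame 2.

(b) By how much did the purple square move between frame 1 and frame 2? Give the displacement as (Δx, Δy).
(0.0, 0.5)

The purple square was at (9.1, 8.2) in frame 1 and (9.1, 8.7) in frame 2.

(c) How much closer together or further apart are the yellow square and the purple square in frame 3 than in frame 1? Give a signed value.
+0.5

Distance in frame 1: 5.4. Distance in frame 3: 5.9.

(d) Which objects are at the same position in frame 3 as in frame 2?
the pink triangle, the red circle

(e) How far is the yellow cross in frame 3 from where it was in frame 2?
0.6

The yellow cross moved from (1.8, 7.9) to (1.2, 7.9), a distance of √(0.6² + 0.0²) ≈ 0.6.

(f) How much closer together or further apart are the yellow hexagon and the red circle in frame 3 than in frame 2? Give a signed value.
-0.3

Distance in frame 2: 3.6. Distance in frame 3: 3.3.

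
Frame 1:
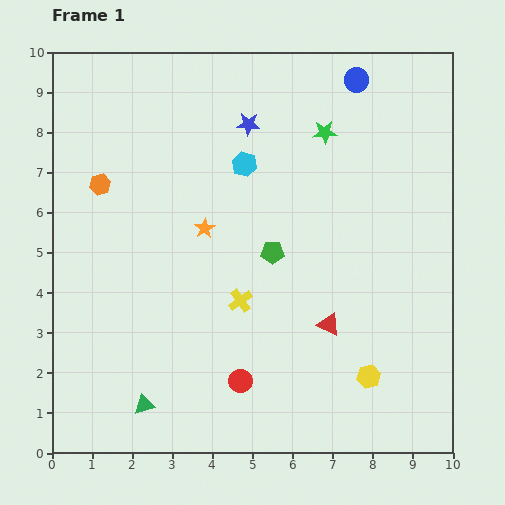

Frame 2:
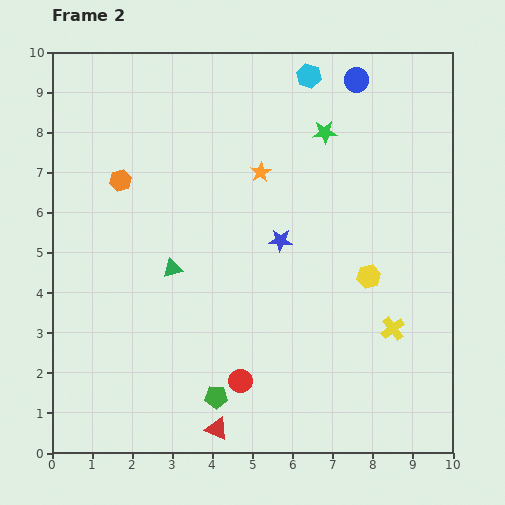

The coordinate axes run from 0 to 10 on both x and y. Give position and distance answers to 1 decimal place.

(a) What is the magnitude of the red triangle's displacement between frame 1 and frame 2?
3.8

The red triangle moved from (6.9, 3.2) to (4.1, 0.6), a distance of √(2.8² + 2.6²) ≈ 3.8.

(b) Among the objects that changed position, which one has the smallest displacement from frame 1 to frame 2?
the orange hexagon

(moved 0.5)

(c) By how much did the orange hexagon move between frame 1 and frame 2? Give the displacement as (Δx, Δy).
(0.5, 0.1)

The orange hexagon was at (1.2, 6.7) in frame 1 and (1.7, 6.8) in frame 2.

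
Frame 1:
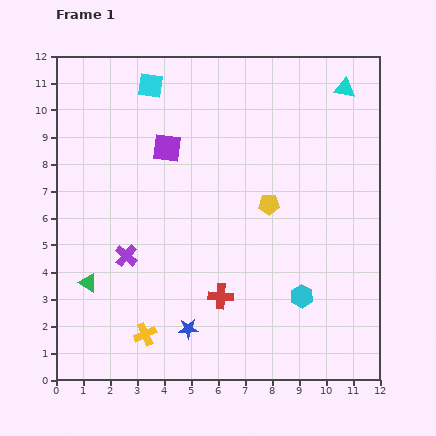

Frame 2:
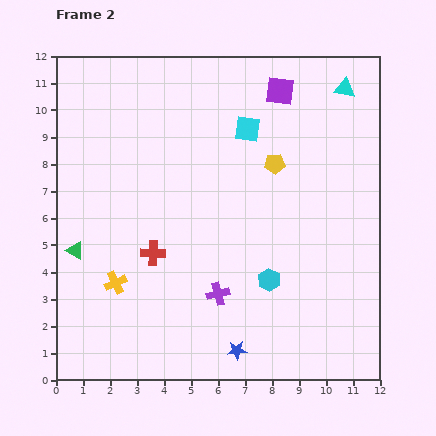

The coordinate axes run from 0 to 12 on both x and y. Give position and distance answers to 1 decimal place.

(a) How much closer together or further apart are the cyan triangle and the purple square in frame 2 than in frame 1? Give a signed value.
-4.6

Distance in frame 1: 7.0. Distance in frame 2: 2.4.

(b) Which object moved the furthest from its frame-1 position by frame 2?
the purple square

(moved 4.7; next 3.9)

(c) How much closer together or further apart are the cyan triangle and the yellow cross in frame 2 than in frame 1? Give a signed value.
-0.6

Distance in frame 1: 11.7. Distance in frame 2: 11.1.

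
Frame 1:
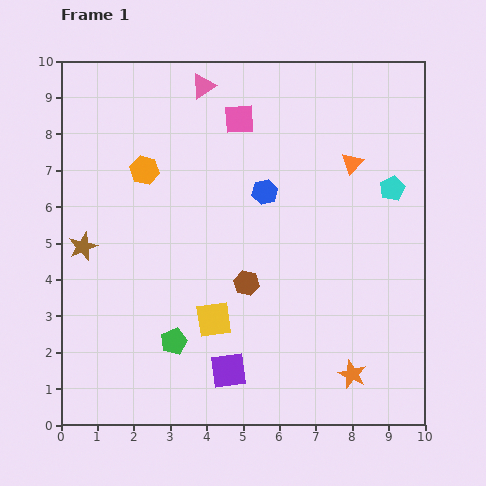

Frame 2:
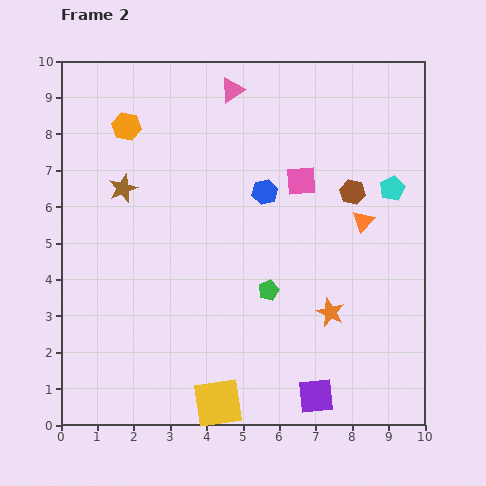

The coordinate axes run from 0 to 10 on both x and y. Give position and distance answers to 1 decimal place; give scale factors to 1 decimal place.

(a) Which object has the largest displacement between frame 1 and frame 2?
the brown hexagon

(moved 3.8; next 3.0)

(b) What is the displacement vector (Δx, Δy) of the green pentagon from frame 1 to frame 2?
(2.6, 1.4)

The green pentagon was at (3.1, 2.3) in frame 1 and (5.7, 3.7) in frame 2.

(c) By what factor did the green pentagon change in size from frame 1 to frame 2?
0.8×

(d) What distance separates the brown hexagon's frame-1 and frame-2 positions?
3.8

The brown hexagon moved from (5.1, 3.9) to (8.0, 6.4), a distance of √(2.9² + 2.5²) ≈ 3.8.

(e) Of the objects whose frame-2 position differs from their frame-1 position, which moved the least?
the pink triangle

(moved 0.8)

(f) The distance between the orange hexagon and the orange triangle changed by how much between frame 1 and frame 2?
+1.3

Distance in frame 1: 5.7. Distance in frame 2: 7.0.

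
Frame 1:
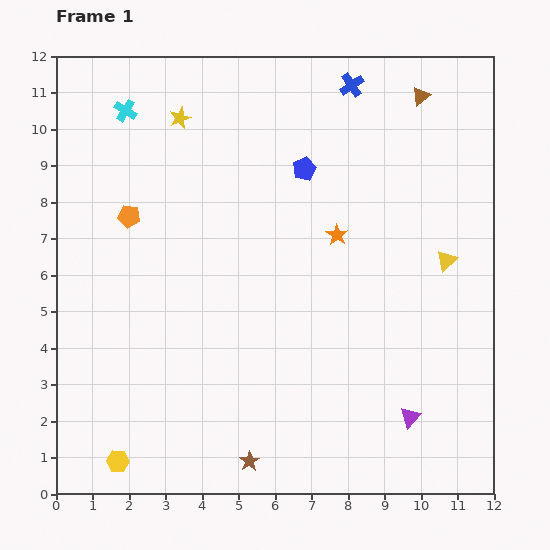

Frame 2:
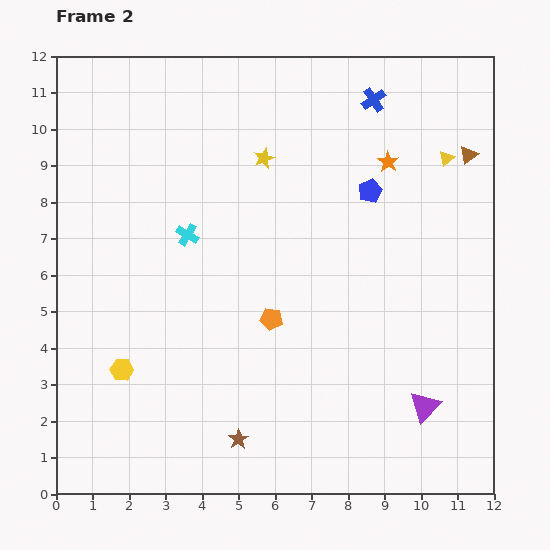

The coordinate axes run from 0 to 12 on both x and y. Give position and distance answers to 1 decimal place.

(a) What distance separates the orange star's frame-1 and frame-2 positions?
2.4

The orange star moved from (7.7, 7.1) to (9.1, 9.1), a distance of √(1.4² + 2.0²) ≈ 2.4.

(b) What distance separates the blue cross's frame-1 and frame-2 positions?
0.7

The blue cross moved from (8.1, 11.2) to (8.7, 10.8), a distance of √(0.6² + 0.4²) ≈ 0.7.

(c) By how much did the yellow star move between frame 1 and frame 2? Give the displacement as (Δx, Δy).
(2.3, -1.1)

The yellow star was at (3.4, 10.3) in frame 1 and (5.7, 9.2) in frame 2.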